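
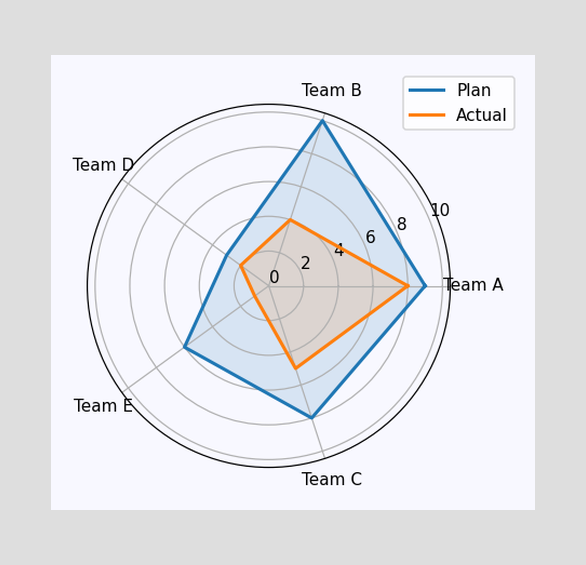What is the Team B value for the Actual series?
On the Team B axis, Actual reaches 4.

4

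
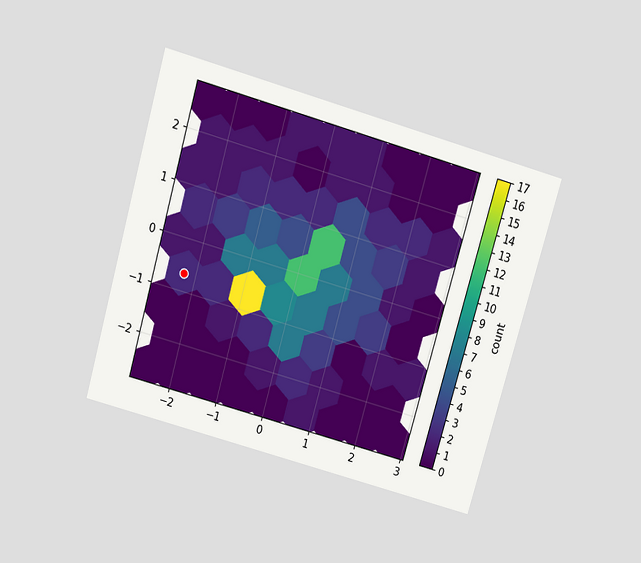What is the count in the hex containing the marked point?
2

The chart is tilted about 16° clockwise and viewed slightly from above. The marked hex reads 2 on the colorbar.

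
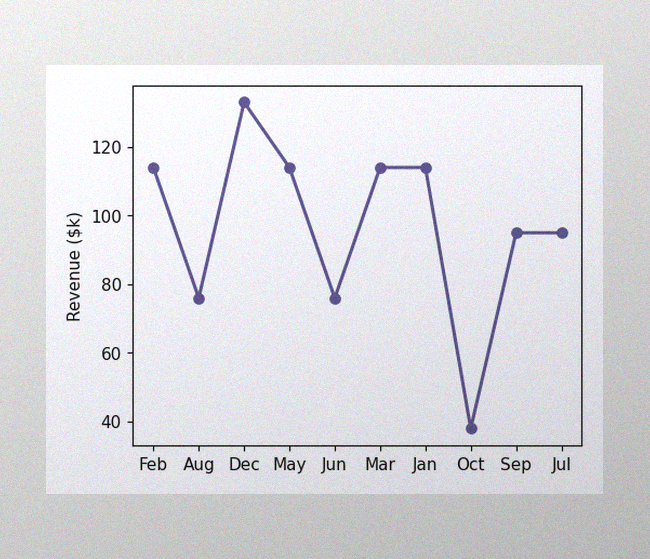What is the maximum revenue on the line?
$133k

The image has some photo noise and uneven lighting. The highest point is at Dec, and reading across to the y-axis gives $133k.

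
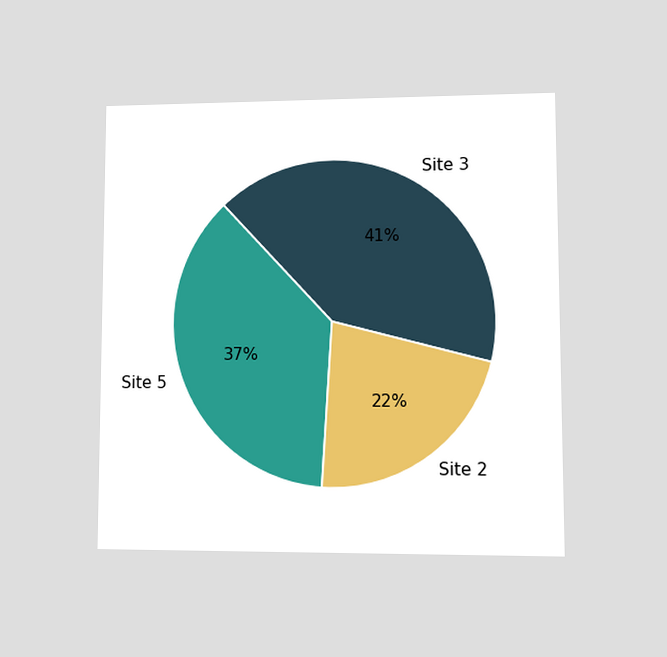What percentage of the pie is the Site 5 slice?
37%

The chart is viewed at a slight angle. The Site 5 slice takes up 37% of the pie.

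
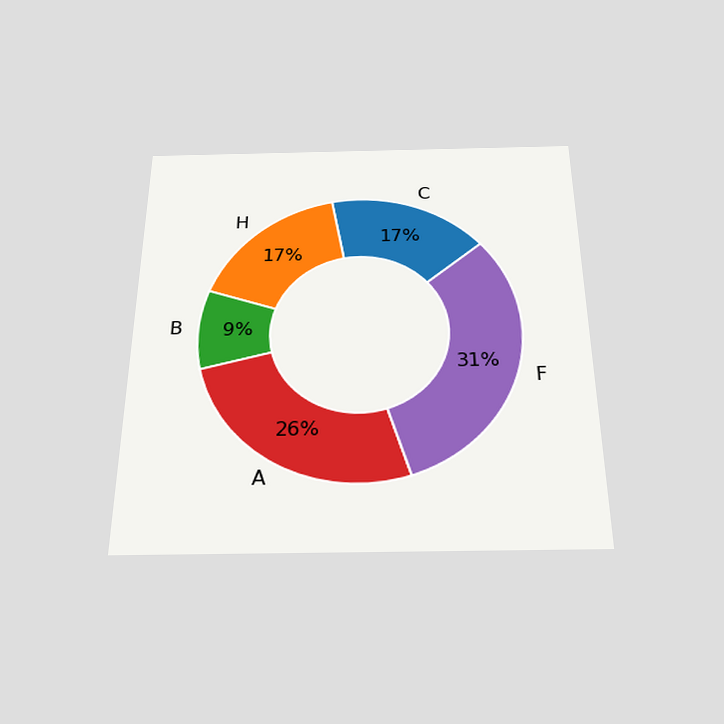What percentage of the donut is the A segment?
The chart is viewed slightly from below. The A segment takes up 26% of the ring.

26%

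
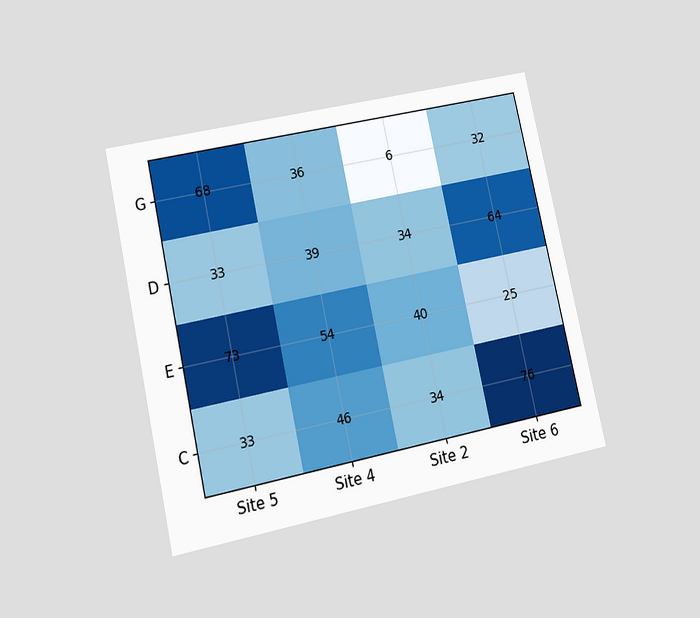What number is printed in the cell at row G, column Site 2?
The chart is tilted about 12° counter-clockwise and viewed at a slight angle. The (G, Site 2) cell reads 6.

6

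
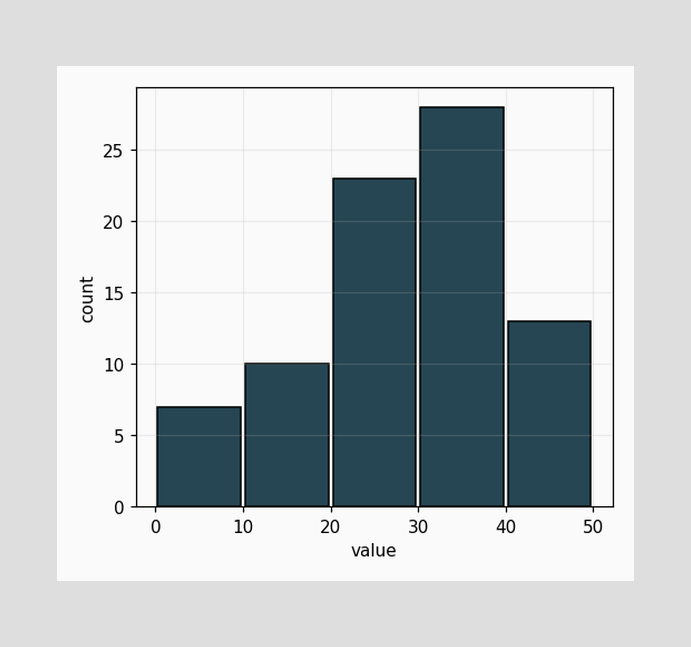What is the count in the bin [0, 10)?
The [0, 10) bin has height 7.

7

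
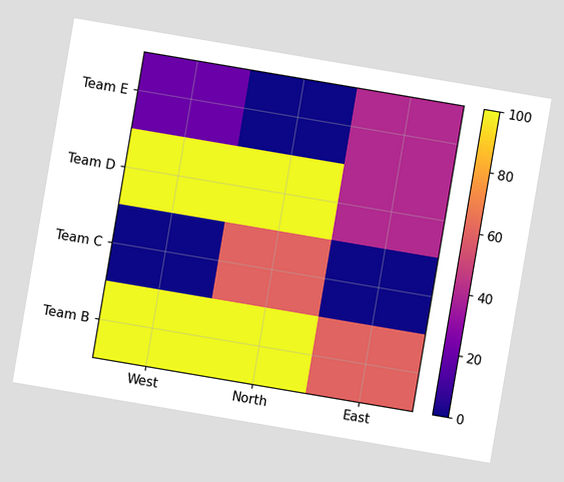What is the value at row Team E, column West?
20

The chart is tilted about 10° clockwise. Matching cell (Team E, West) against the colorbar gives 20.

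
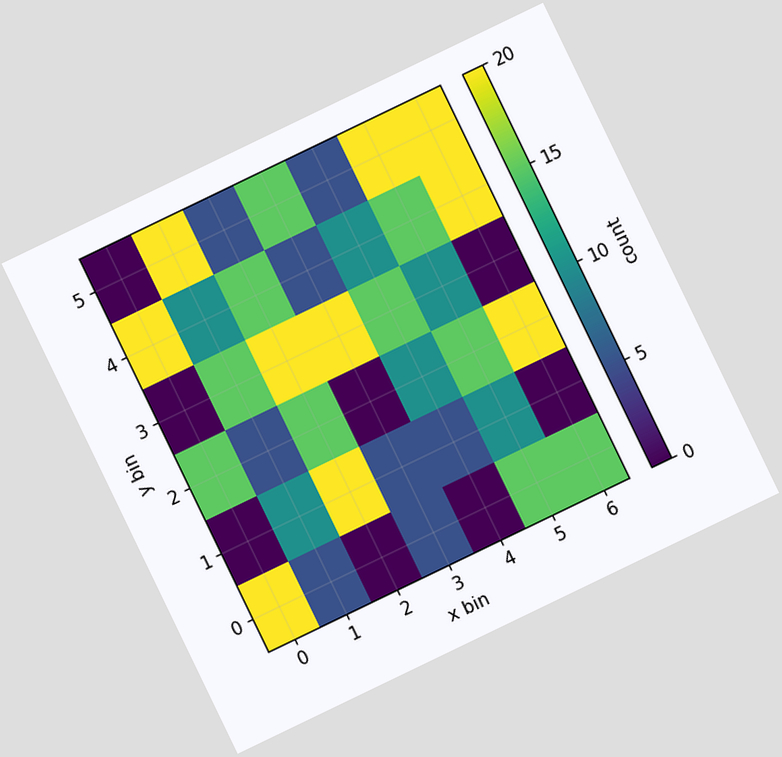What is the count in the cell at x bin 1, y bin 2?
5

The chart is tilted about 26° counter-clockwise. Matching the cell (1, 2) against the colorbar gives 5.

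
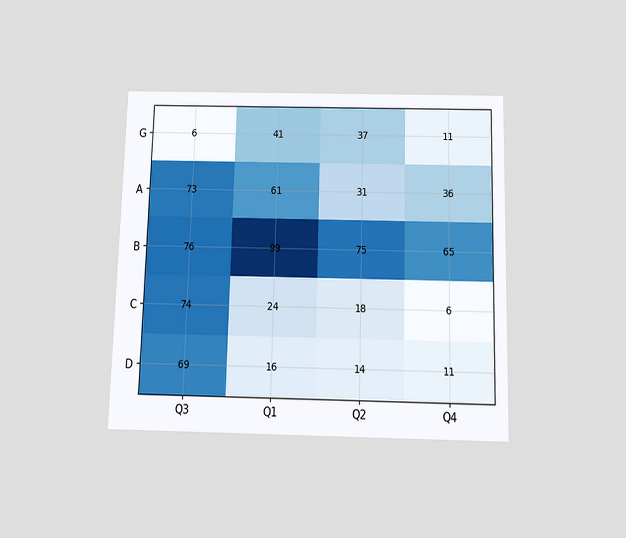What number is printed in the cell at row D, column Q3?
69

The chart is viewed slightly from below. The (D, Q3) cell reads 69.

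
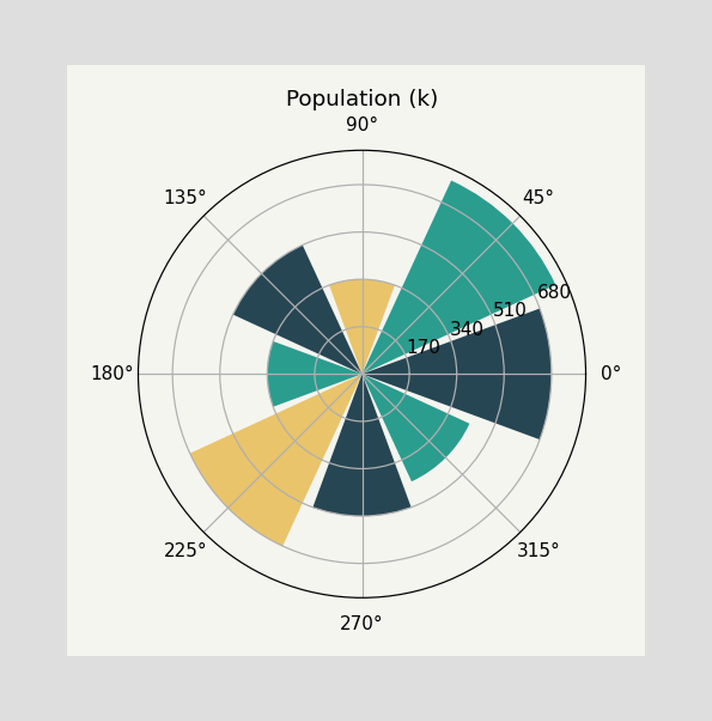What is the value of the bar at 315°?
425k

The bar at 315° reaches 425k on the radial axis.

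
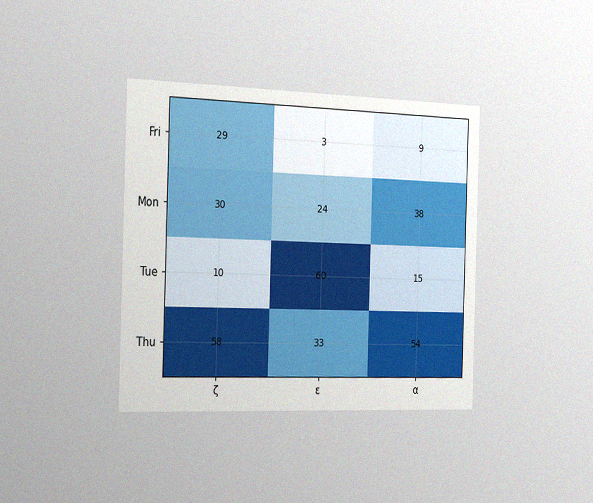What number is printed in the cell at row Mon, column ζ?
The chart is viewed slightly from the left, with some photo noise. The (Mon, ζ) cell reads 30.

30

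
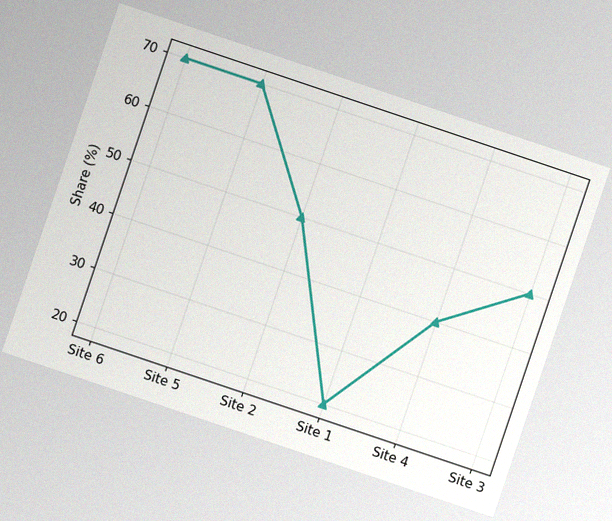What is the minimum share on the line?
20%

The chart is tilted about 19° clockwise, with some photo noise. The lowest point is at Site 1, and reading across to the y-axis gives 20%.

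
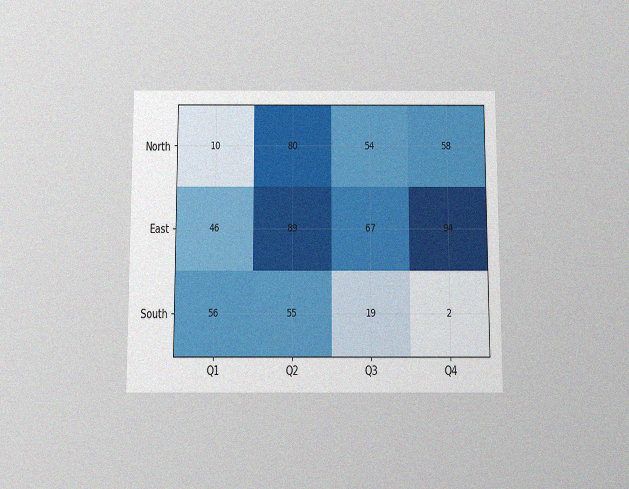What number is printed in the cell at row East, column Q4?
The chart is viewed slightly from below, with some photo noise. The (East, Q4) cell reads 94.

94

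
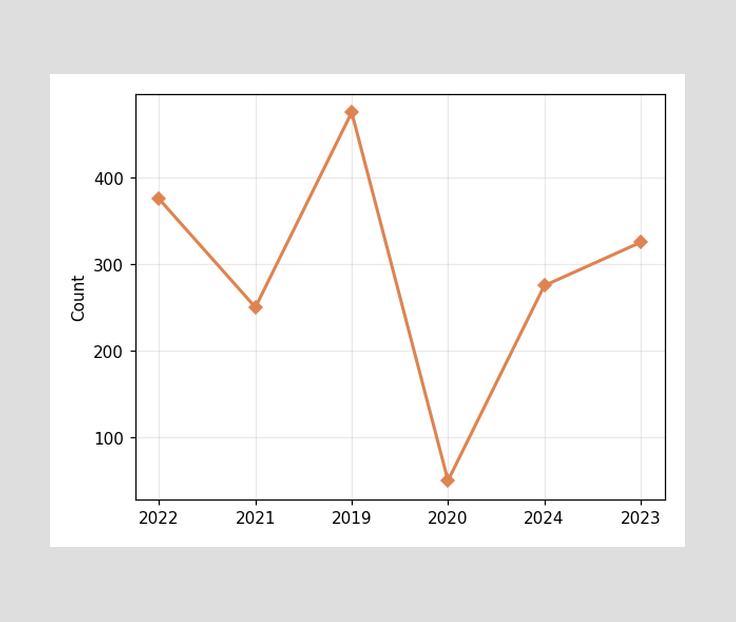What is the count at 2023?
325

At 2023, the line is at 325.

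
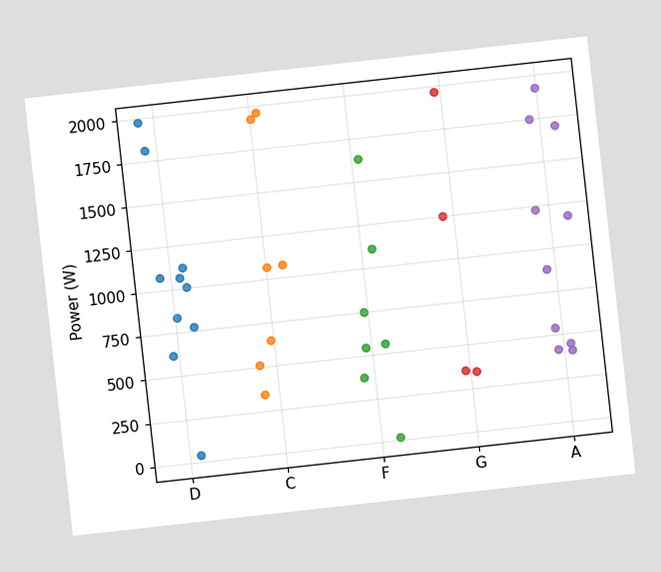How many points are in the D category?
The chart is tilted about 6° counter-clockwise. Counting the markers in the D column gives 10.

10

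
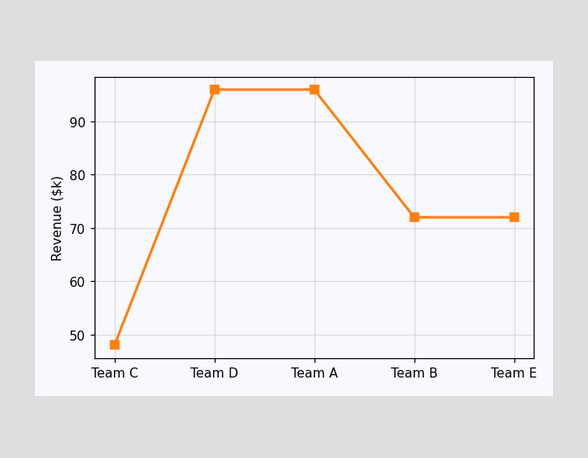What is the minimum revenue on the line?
The lowest point is at Team C, and reading across to the y-axis gives $48k.

$48k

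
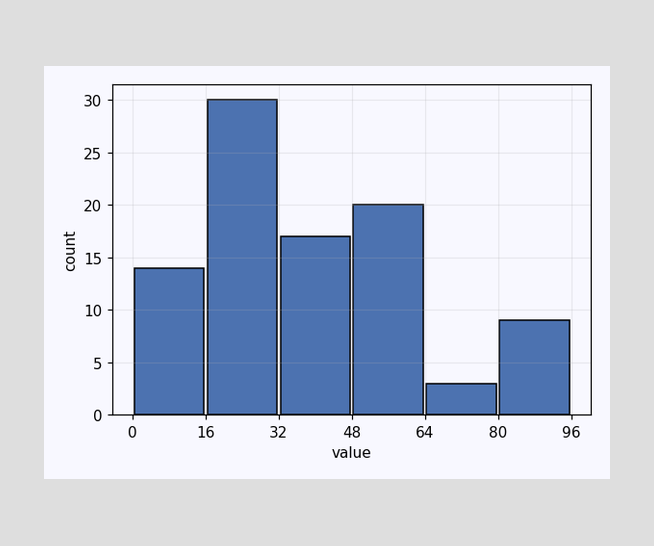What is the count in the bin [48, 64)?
20

The [48, 64) bin has height 20.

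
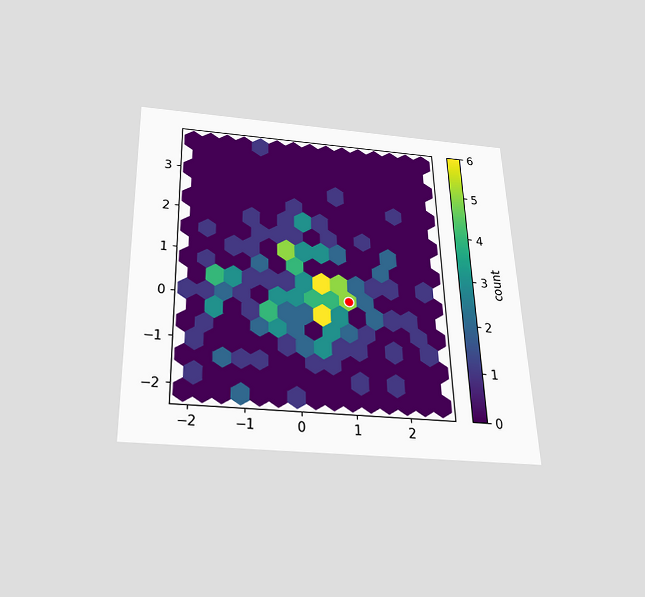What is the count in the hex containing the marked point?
The chart is viewed slightly from below. The marked hex reads 5 on the colorbar.

5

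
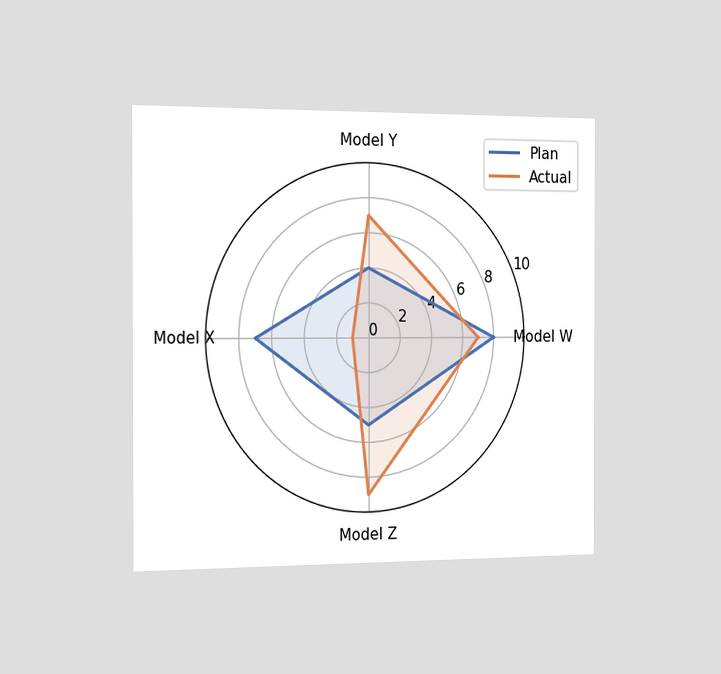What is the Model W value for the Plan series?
8

The chart is viewed slightly from the left. On the Model W axis, Plan reaches 8.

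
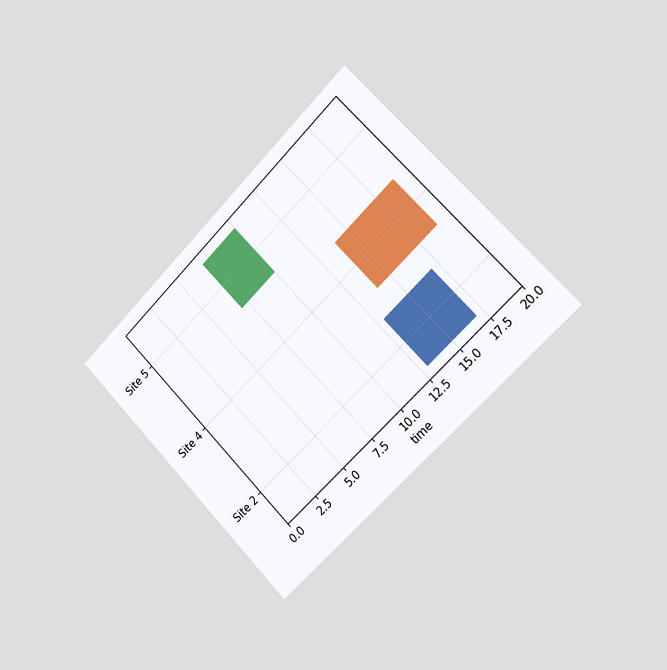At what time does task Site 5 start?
7

The chart is tilted about 45° counter-clockwise and viewed slightly from the right. The Site 5 bar begins at t=7.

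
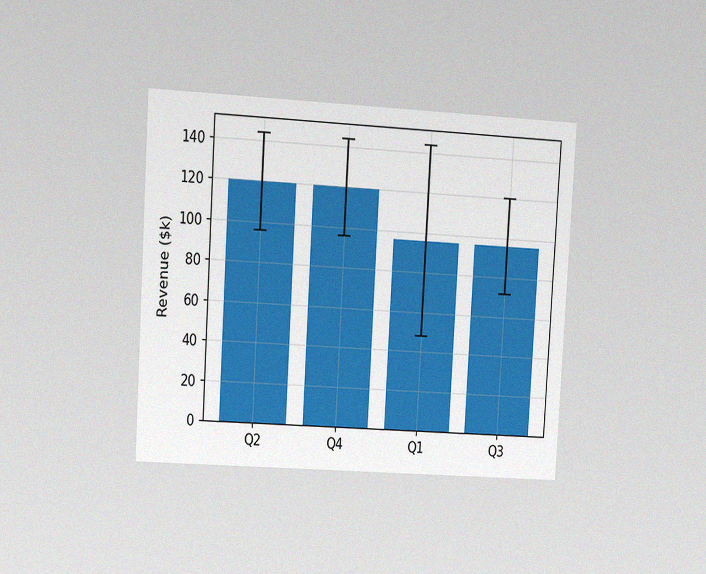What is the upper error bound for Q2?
The chart is tilted about 3° clockwise and viewed at a slight angle, with some photo noise. The Q2 bar's upper whisker reaches $144k.

$144k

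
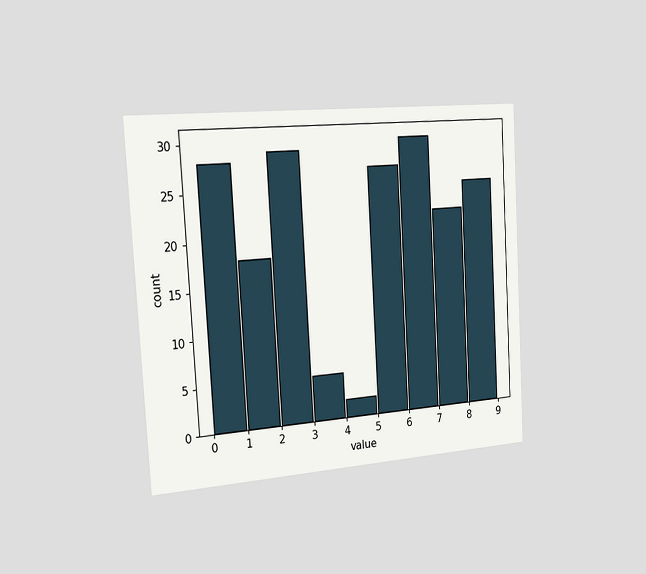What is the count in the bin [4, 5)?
The chart is tilted about 3° counter-clockwise and viewed slightly from the left. The [4, 5) bin has height 2.

2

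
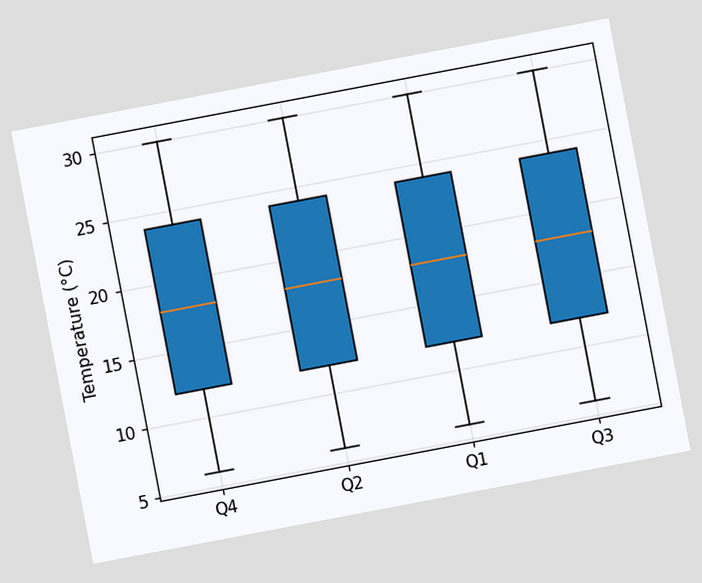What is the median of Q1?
18°C

The chart is tilted about 11° counter-clockwise. The median line in the Q1 box sits at 18°C.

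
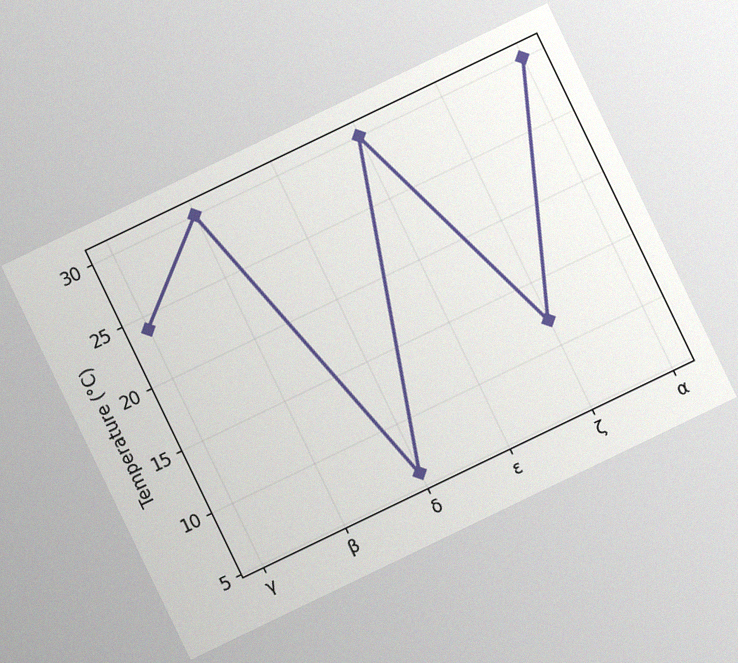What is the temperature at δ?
The chart is tilted about 26° counter-clockwise, with some photo noise. At δ, the line is at 6°C.

6°C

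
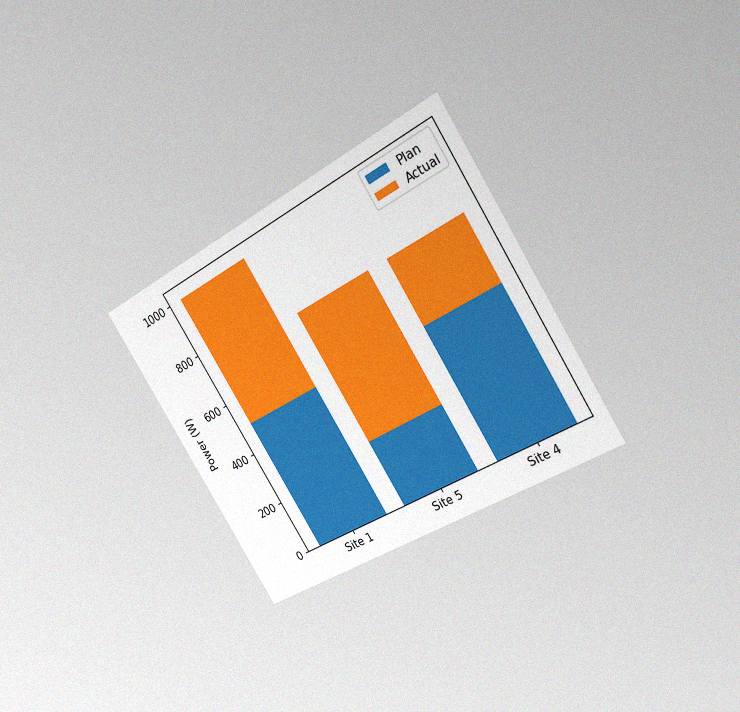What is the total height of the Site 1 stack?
1000W

The chart is tilted about 32° counter-clockwise and viewed at a slight angle, with some photo noise. The Site 1 stack's top reaches 1000W on the y-axis.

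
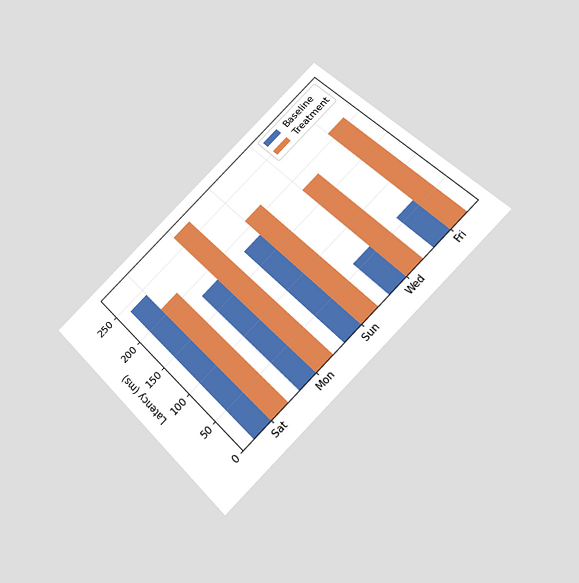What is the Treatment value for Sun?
210ms

The chart is tilted about 45° counter-clockwise and viewed at a slight angle. The Treatment bar at Sun reaches 210ms on the y-axis.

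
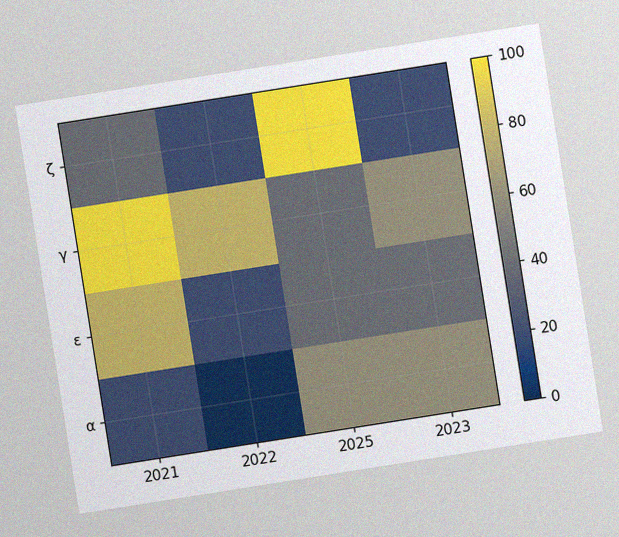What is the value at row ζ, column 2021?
The chart is tilted about 9° counter-clockwise, with some photo noise. Matching cell (ζ, 2021) against the colorbar gives 40.

40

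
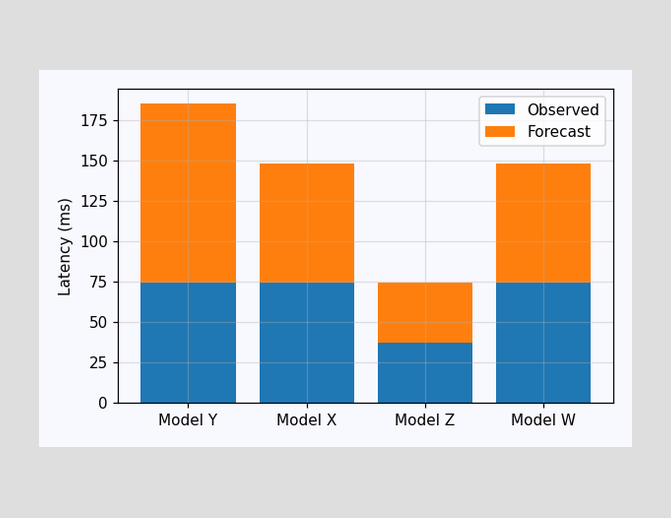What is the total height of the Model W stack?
The Model W stack's top reaches 148ms on the y-axis.

148ms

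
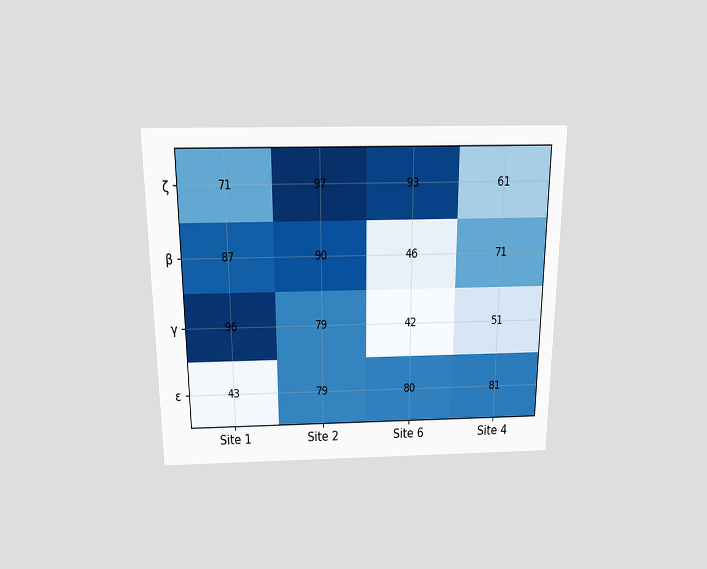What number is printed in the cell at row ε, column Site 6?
The chart is viewed slightly from above. The (ε, Site 6) cell reads 80.

80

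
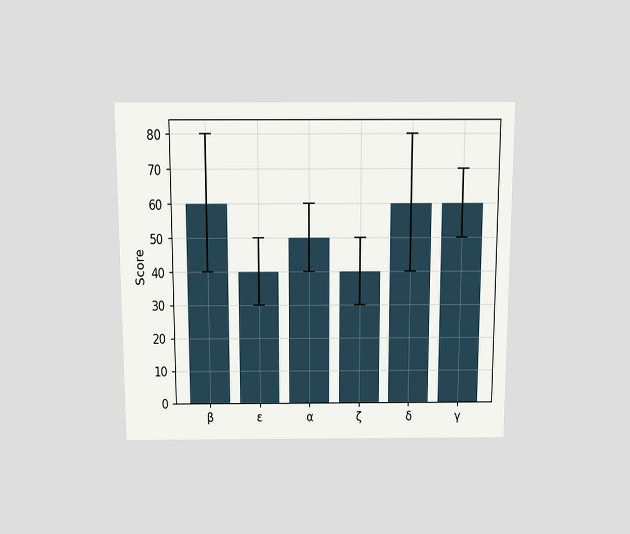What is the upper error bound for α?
The chart is viewed slightly from above. The α bar's upper whisker reaches 60.

60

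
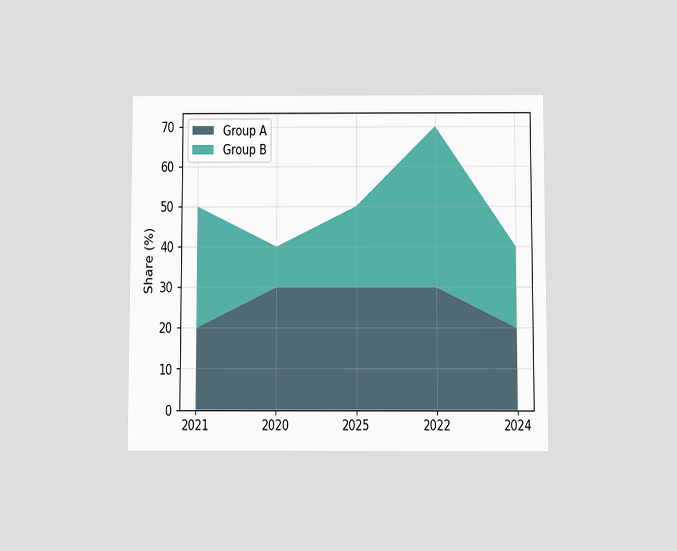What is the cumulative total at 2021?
50%

The chart is viewed slightly from below. The stacked total at 2021 reaches 50%.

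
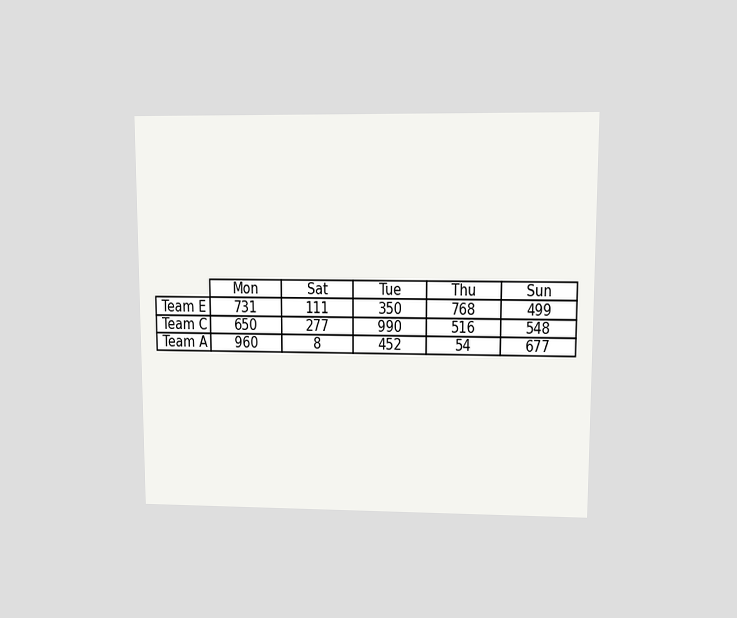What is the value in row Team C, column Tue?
The chart is viewed at a slight angle. The (Team C, Tue) cell reads 990.

990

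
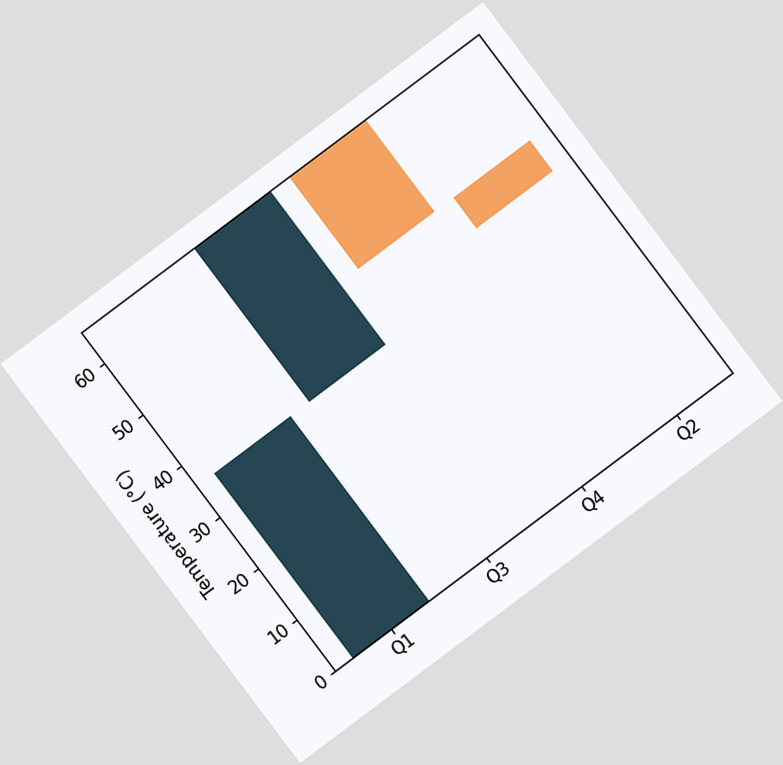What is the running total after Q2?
42°C

The chart is tilted about 37° counter-clockwise. After Q2 the running total reaches 42°C.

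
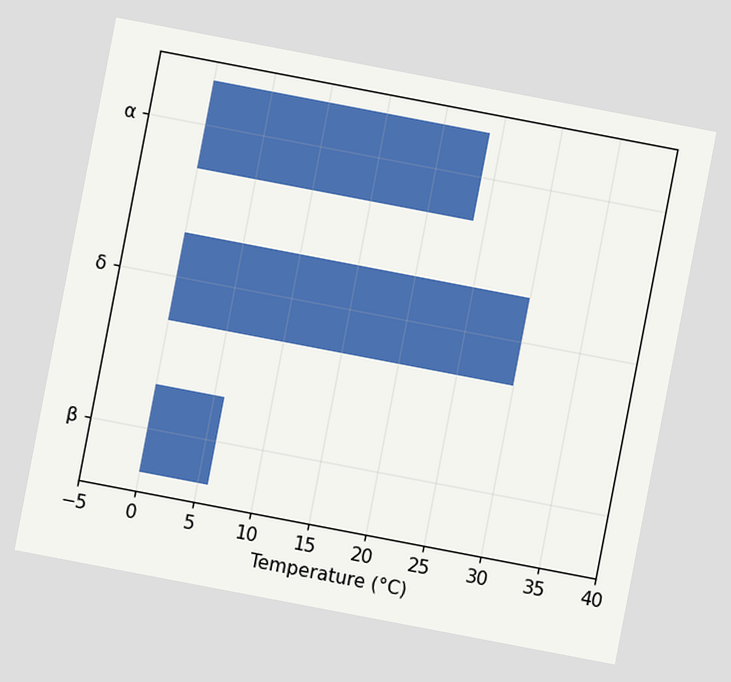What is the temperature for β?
The chart is tilted about 11° clockwise. Reading along the chart's x-axis, the β bar reaches 6°C.

6°C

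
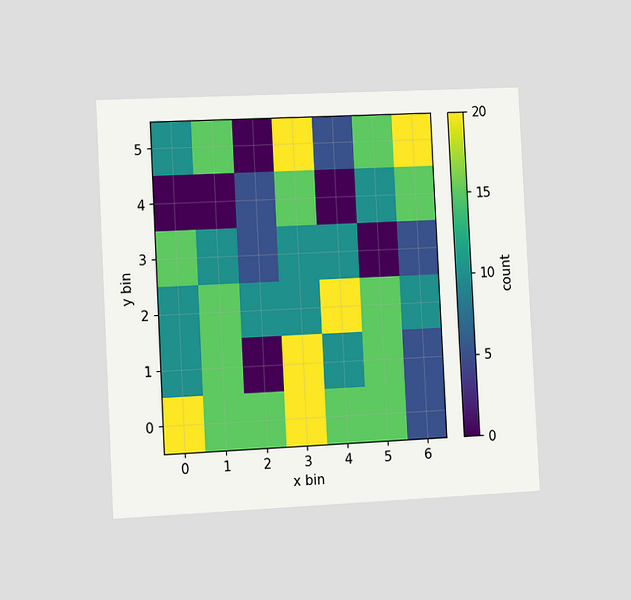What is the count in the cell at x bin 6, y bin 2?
10

The chart is tilted about 3° counter-clockwise and viewed slightly from the left. Matching the cell (6, 2) against the colorbar gives 10.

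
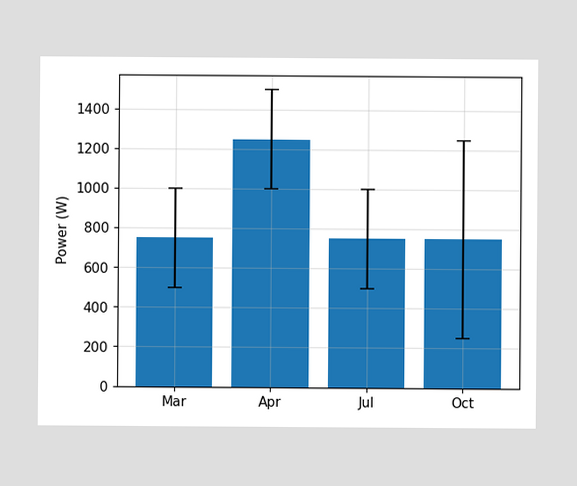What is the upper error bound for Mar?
The Mar bar's upper whisker reaches 1000W.

1000W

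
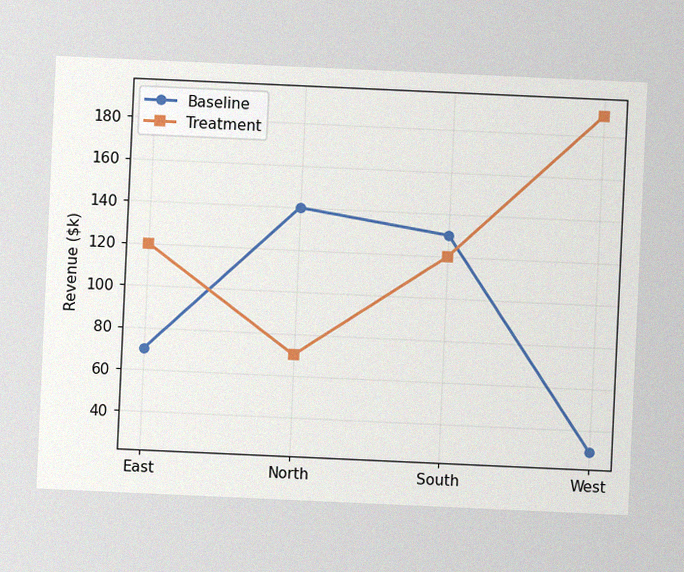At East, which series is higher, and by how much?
The chart is tilted about 3° clockwise, with some photo noise. At East, Treatment sits above the other line by $50k.

Treatment, by $50k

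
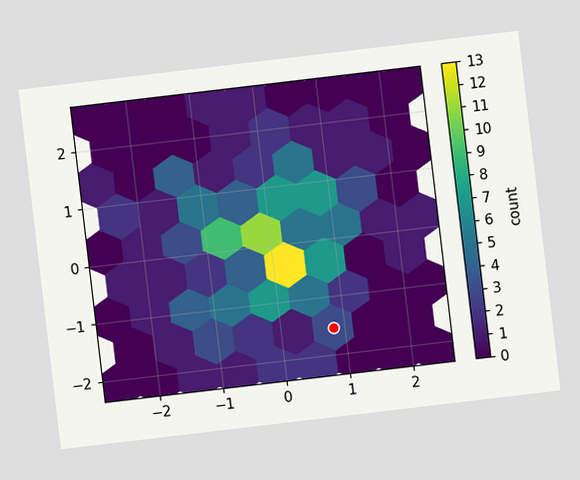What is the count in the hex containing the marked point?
3

The chart is tilted about 7° counter-clockwise. The marked hex reads 3 on the colorbar.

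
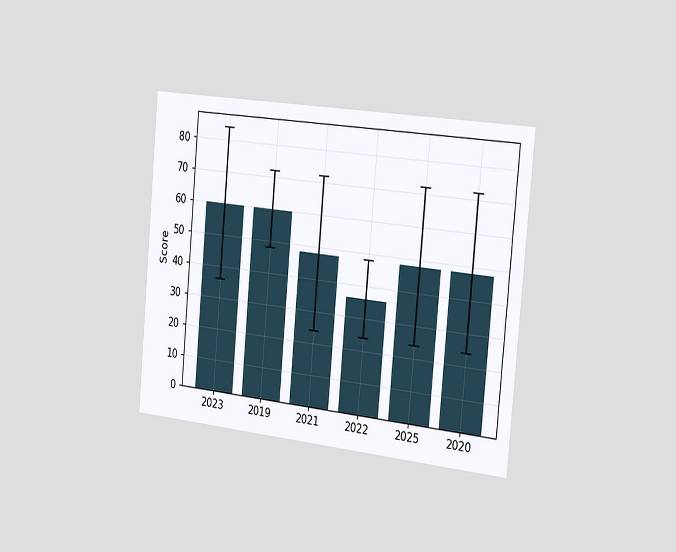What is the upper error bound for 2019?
72

The chart is tilted about 5° clockwise and viewed slightly from the right. The 2019 bar's upper whisker reaches 72.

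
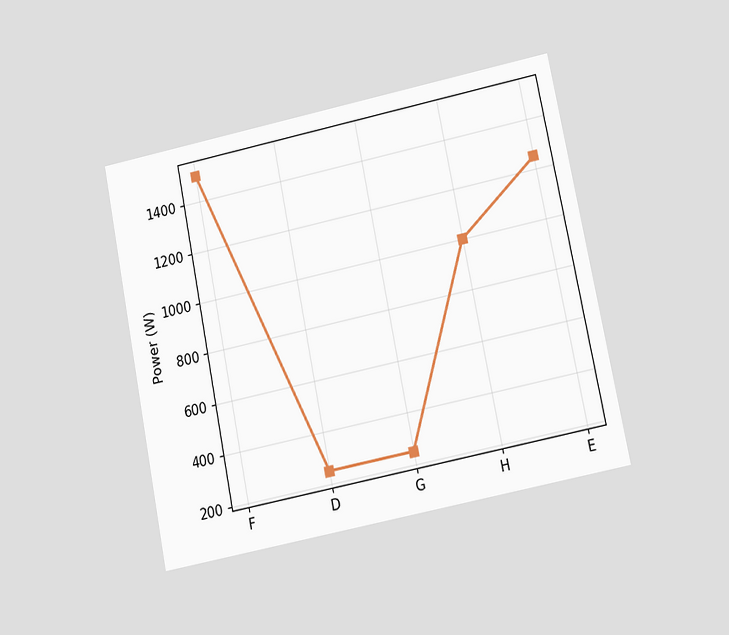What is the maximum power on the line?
1500W

The chart is tilted about 11° counter-clockwise and viewed at a slight angle. The highest point is at F, and reading across to the y-axis gives 1500W.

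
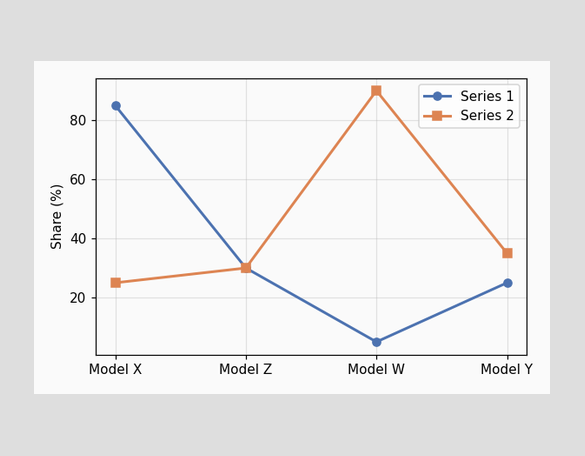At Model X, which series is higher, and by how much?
At Model X, Series 1 sits above the other line by 60%.

Series 1, by 60%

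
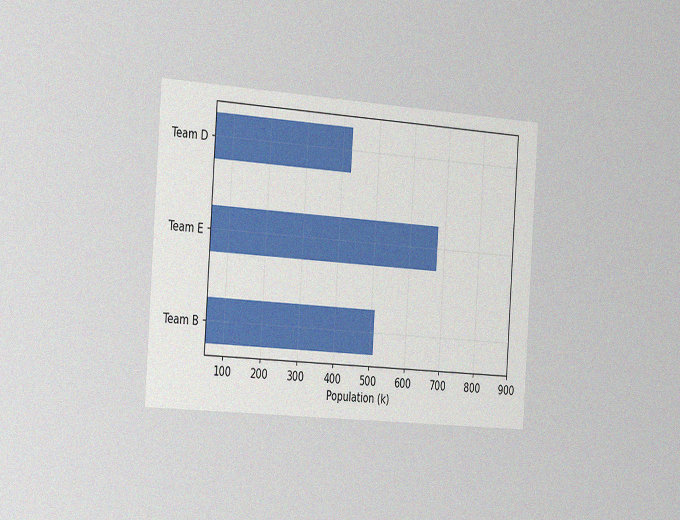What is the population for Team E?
The chart is tilted about 4° clockwise and viewed slightly from the left, with some photo noise. Reading along the chart's x-axis, the Team E bar reaches 680k.

680k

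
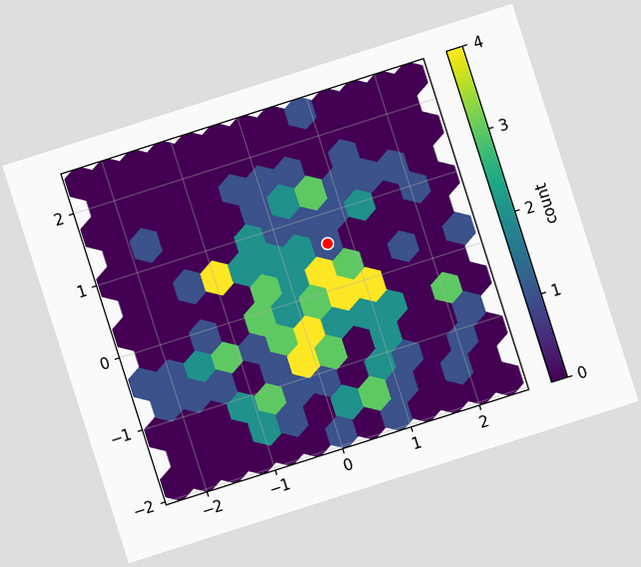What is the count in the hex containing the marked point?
1

The chart is tilted about 18° counter-clockwise. The marked hex reads 1 on the colorbar.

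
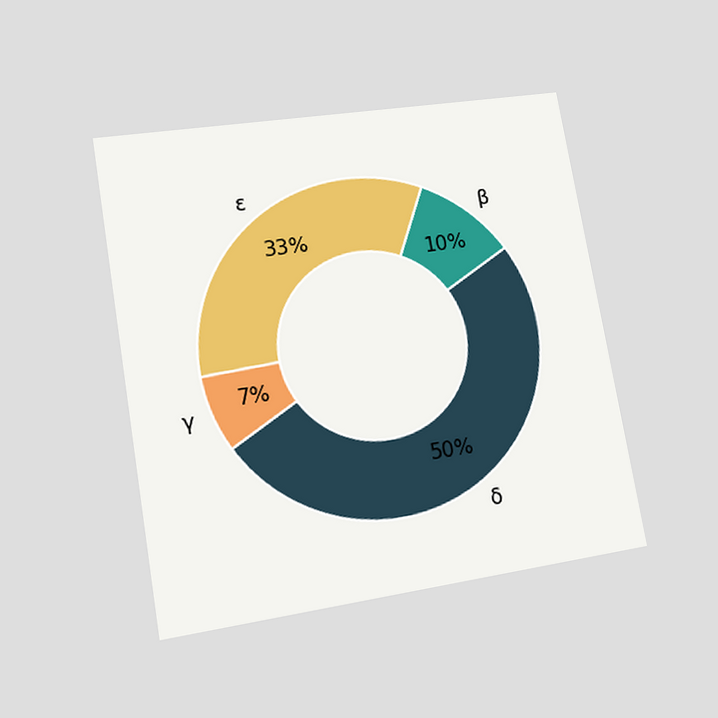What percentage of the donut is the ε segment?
33%

The chart is tilted about 10° counter-clockwise and viewed at a slight angle. The ε segment takes up 33% of the ring.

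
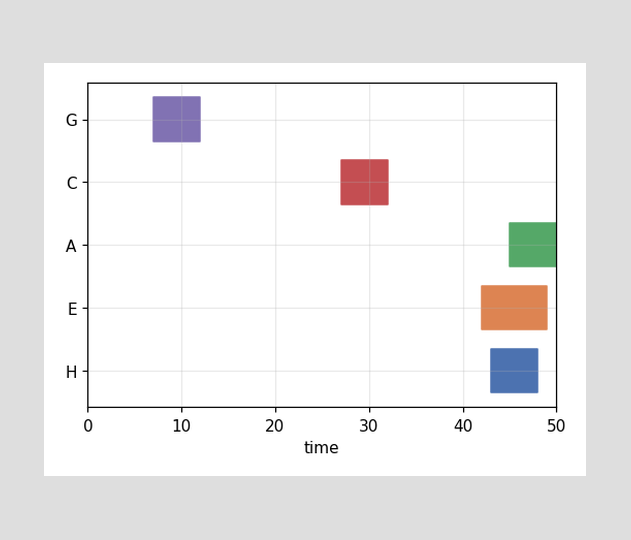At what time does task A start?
45

The A bar begins at t=45.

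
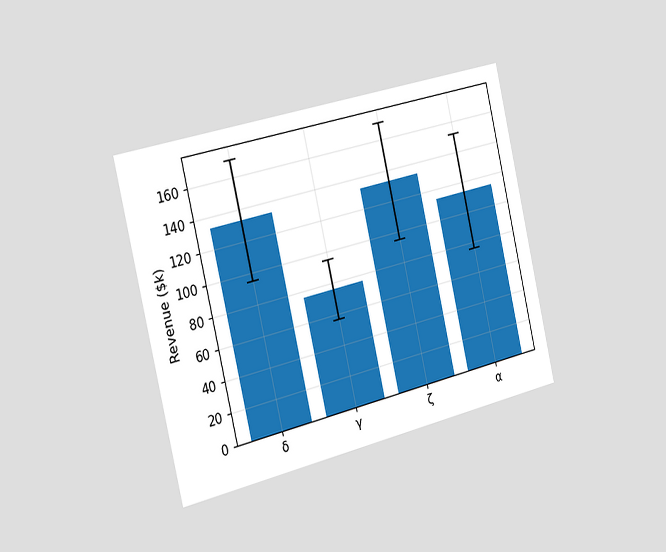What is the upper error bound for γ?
The chart is tilted about 13° counter-clockwise and viewed slightly from the left. The γ bar's upper whisker reaches $95k.

$95k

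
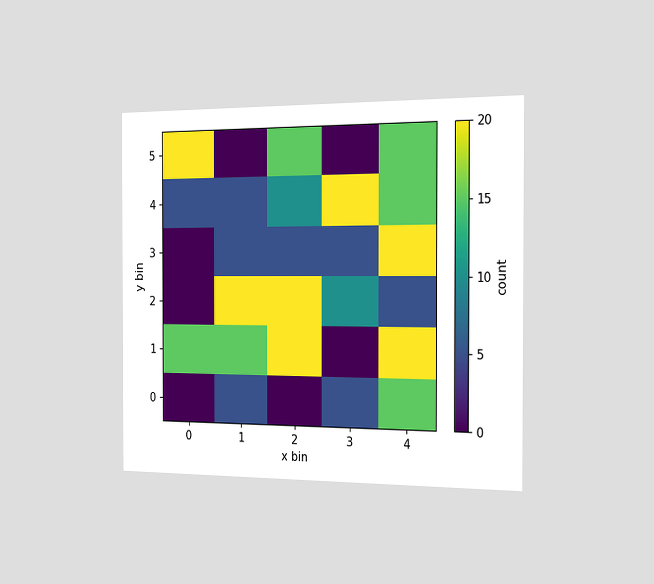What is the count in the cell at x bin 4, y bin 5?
The chart is viewed slightly from the right. Matching the cell (4, 5) against the colorbar gives 15.

15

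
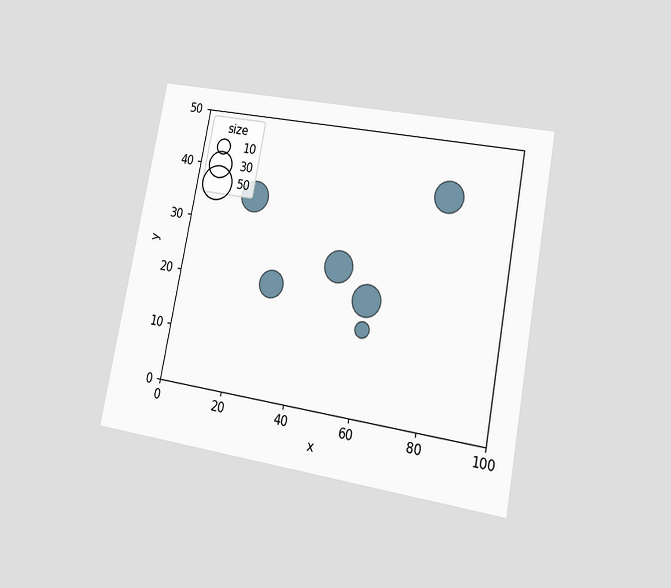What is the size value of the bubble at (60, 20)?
The chart is tilted about 11° clockwise and viewed at a slight angle. Matching the bubble at (60, 20) against the size legend gives 40.

40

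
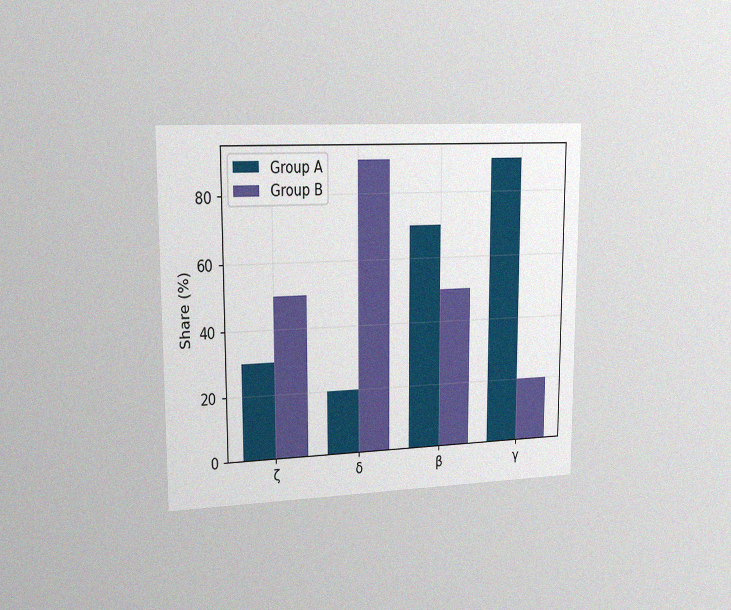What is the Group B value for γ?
The chart is viewed slightly from the left, with some photo noise. The Group B bar at γ reaches 20% on the y-axis.

20%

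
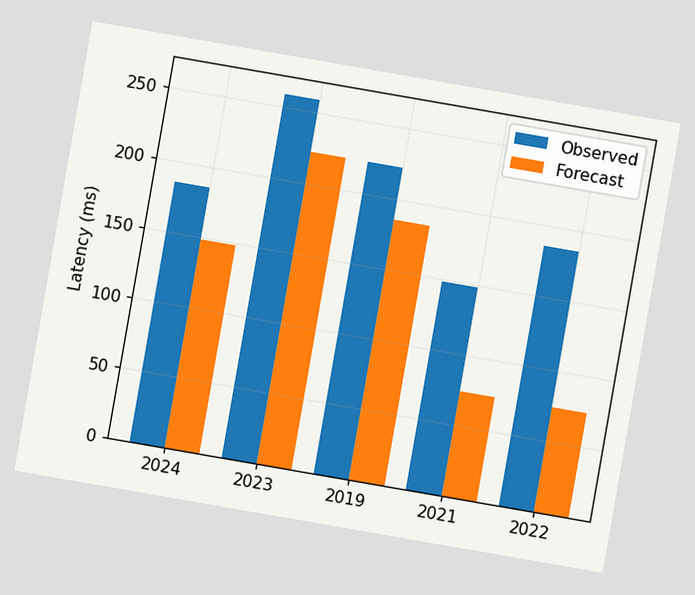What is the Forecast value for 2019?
185ms

The chart is tilted about 10° clockwise. The Forecast bar at 2019 reaches 185ms on the y-axis.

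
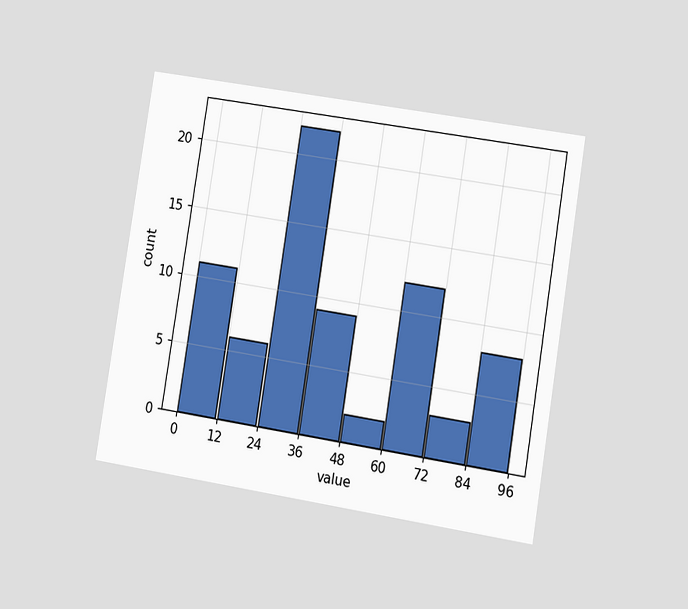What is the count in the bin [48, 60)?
The chart is tilted about 9° clockwise and viewed at a slight angle. The [48, 60) bin has height 2.

2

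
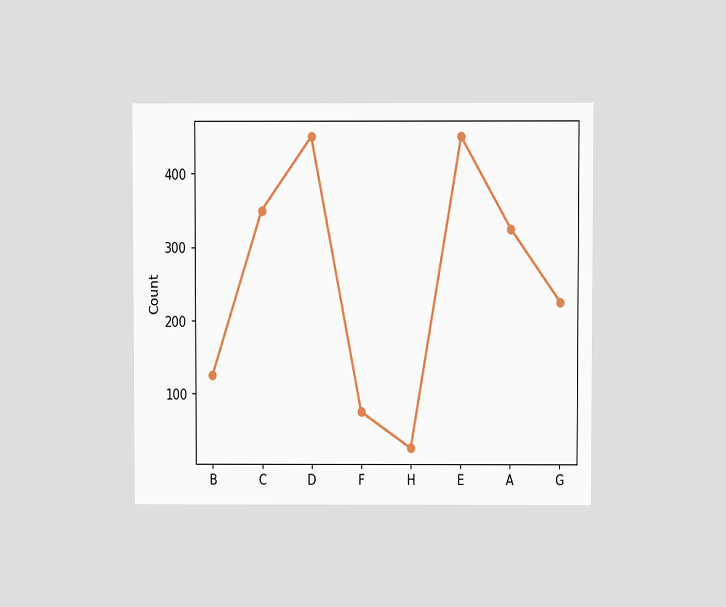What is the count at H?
25

The chart is viewed at a slight angle. At H, the line is at 25.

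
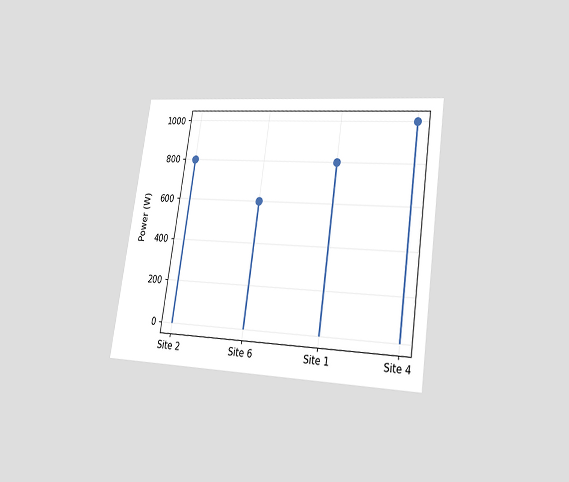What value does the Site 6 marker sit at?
The chart is tilted about 8° clockwise and viewed at a slight angle. The Site 6 marker sits at 600W.

600W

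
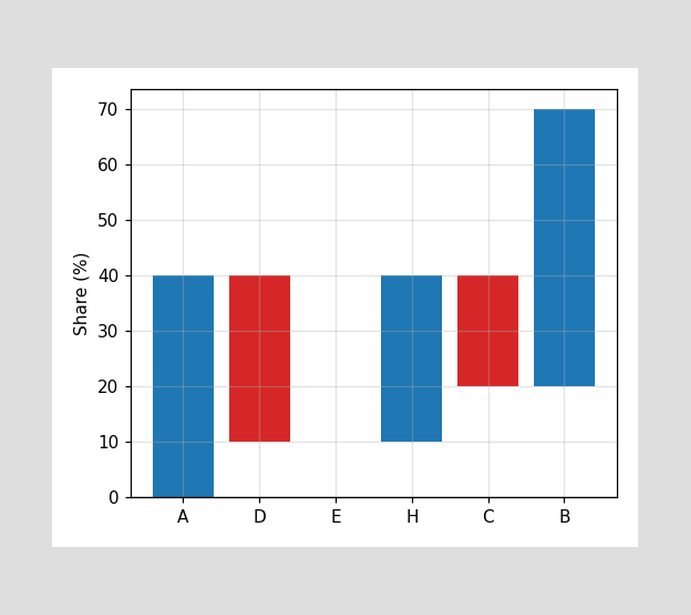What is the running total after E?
10%

After E the running total reaches 10%.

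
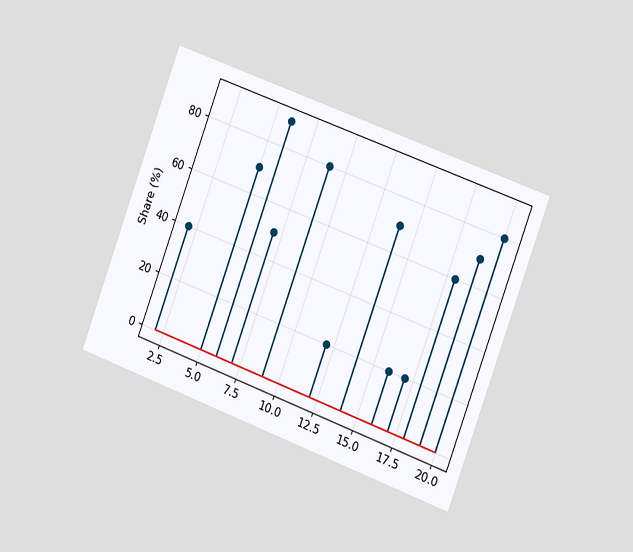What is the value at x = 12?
20%

The chart is tilted about 20° clockwise and viewed slightly from the right. The stem at x=12 reaches 20%.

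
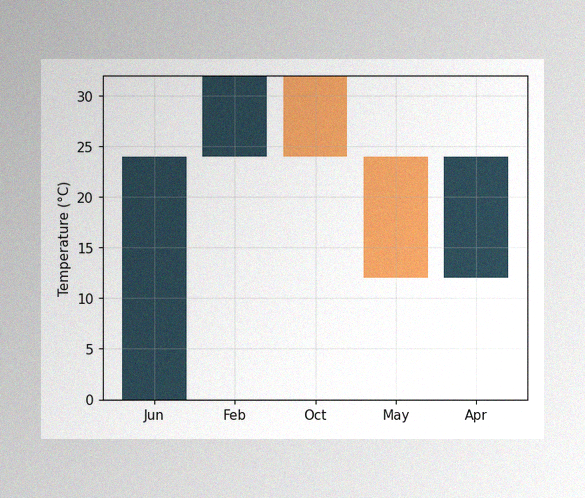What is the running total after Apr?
The image has some photo noise and uneven lighting. After Apr the running total reaches 24°C.

24°C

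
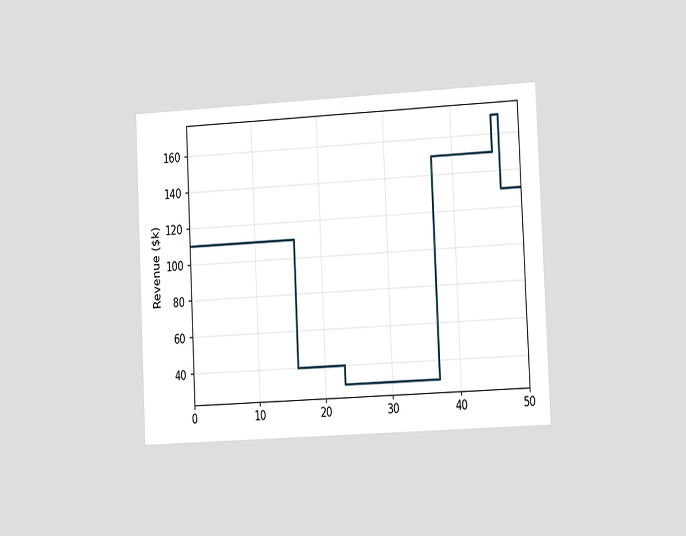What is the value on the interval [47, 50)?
The chart is tilted about 3° counter-clockwise and viewed slightly from the right. On [47, 50) the step sits at $130k.

$130k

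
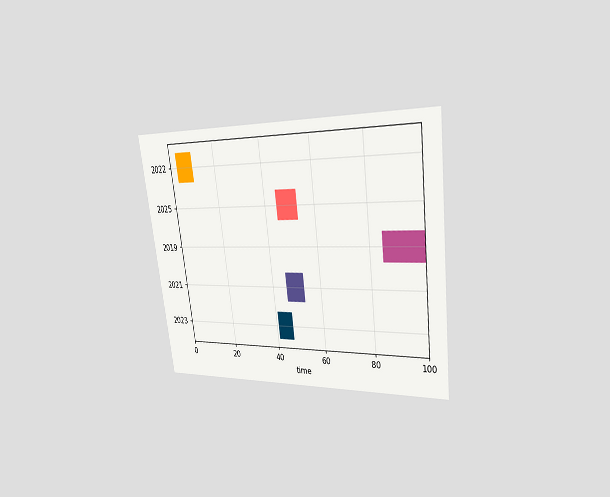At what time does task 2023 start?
The chart is tilted about 7° counter-clockwise and viewed slightly from the right. The 2023 bar begins at t=41.

41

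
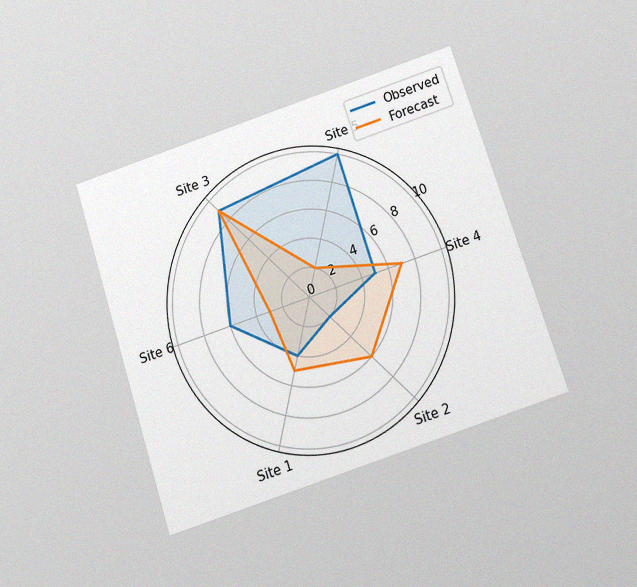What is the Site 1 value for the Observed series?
4

The chart is tilted about 18° counter-clockwise and viewed slightly from below, with some photo noise. On the Site 1 axis, Observed reaches 4.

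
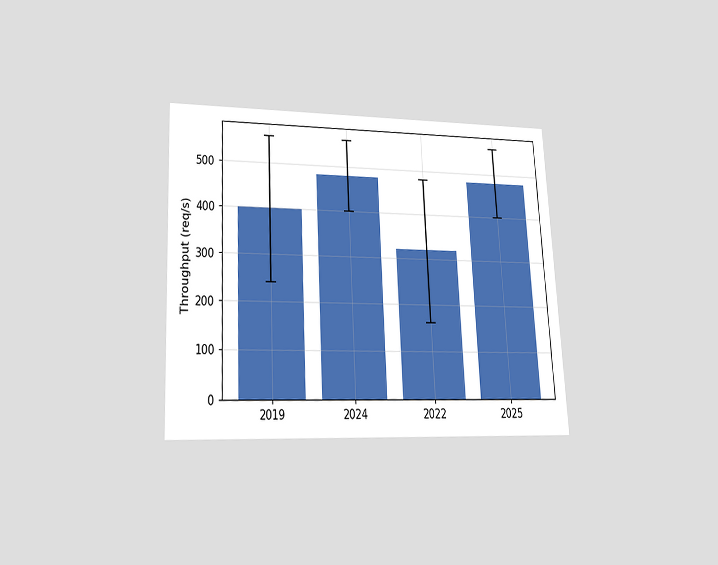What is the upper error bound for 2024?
The chart is tilted about 3° counter-clockwise and viewed slightly from below. The 2024 bar's upper whisker reaches 560req/s.

560req/s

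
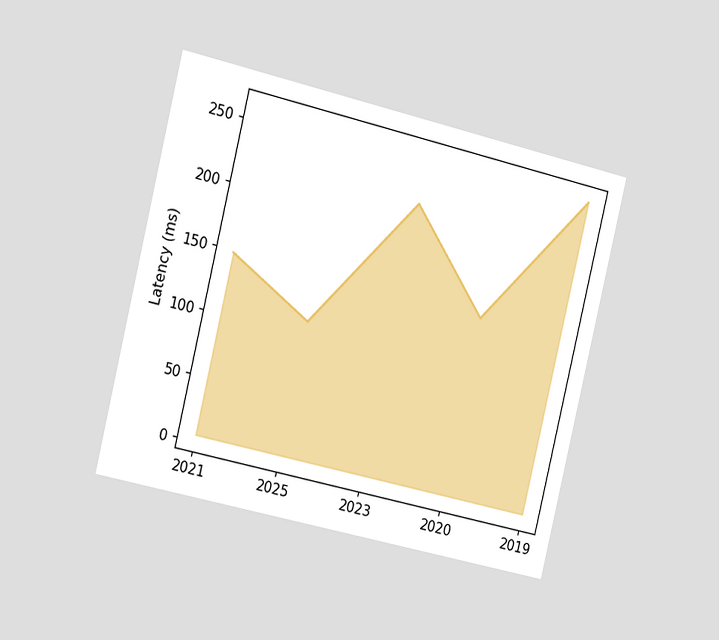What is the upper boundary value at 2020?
The chart is tilted about 13° clockwise and viewed slightly from the left. At 2020 the upper boundary is at 148ms.

148ms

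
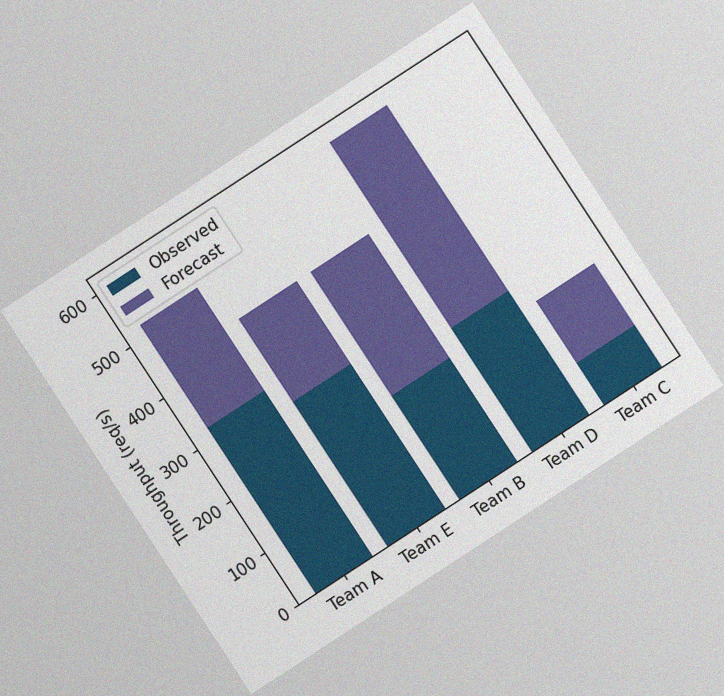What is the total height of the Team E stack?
440req/s

The chart is tilted about 33° counter-clockwise, with some photo noise. The Team E stack's top reaches 440req/s on the y-axis.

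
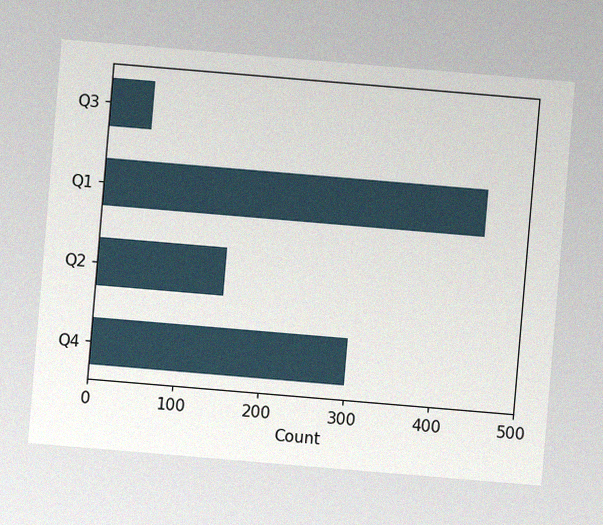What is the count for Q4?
300

The chart is tilted about 5° clockwise, with some photo noise. Reading along the chart's x-axis, the Q4 bar reaches 300.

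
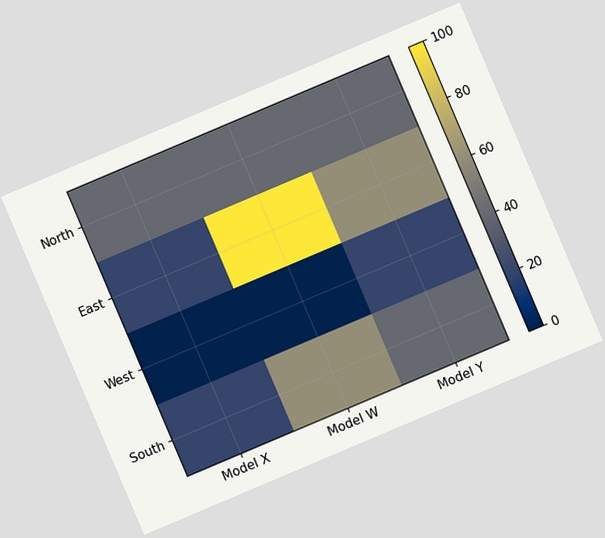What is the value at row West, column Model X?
0

The chart is tilted about 23° counter-clockwise. Matching cell (West, Model X) against the colorbar gives 0.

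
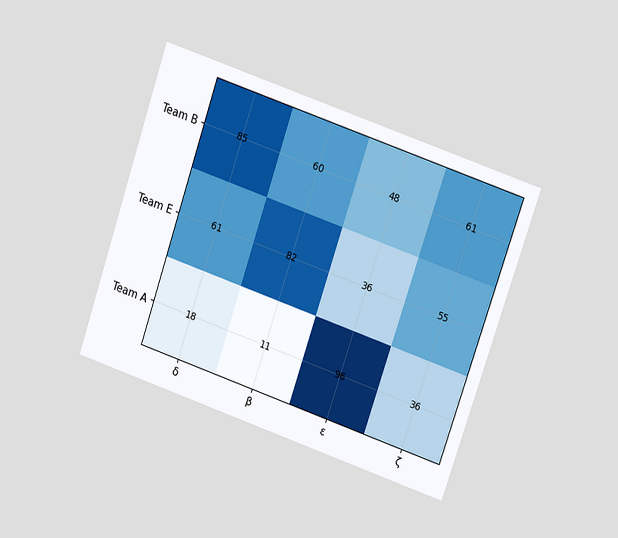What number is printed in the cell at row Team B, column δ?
The chart is tilted about 19° clockwise and viewed at a slight angle. The (Team B, δ) cell reads 85.

85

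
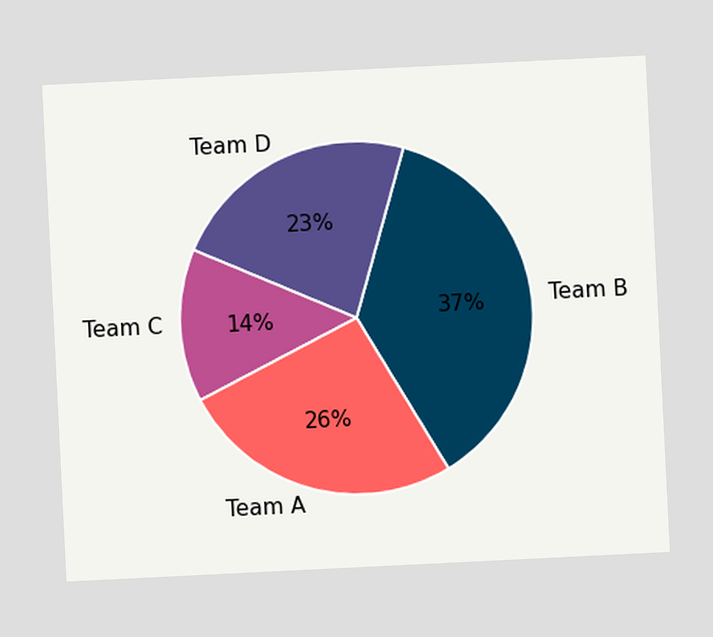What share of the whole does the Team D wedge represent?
The chart is tilted about 3° counter-clockwise. The Team D slice takes up 23% of the pie.

23%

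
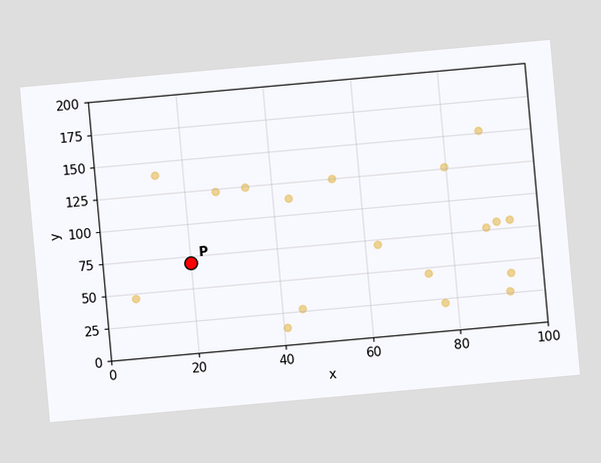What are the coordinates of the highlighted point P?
The chart is tilted about 5° counter-clockwise. Following the gridlines from P to each axis, P sits at (20, 70).

(20, 70)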